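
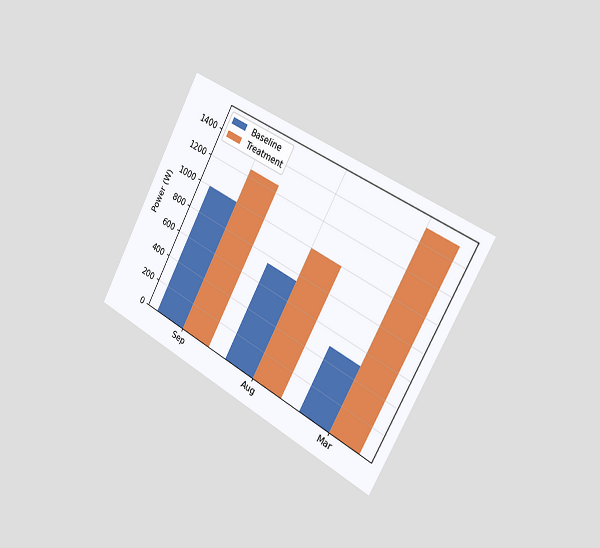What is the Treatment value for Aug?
The chart is tilted about 28° clockwise and viewed slightly from the right. The Treatment bar at Aug reaches 1000W on the y-axis.

1000W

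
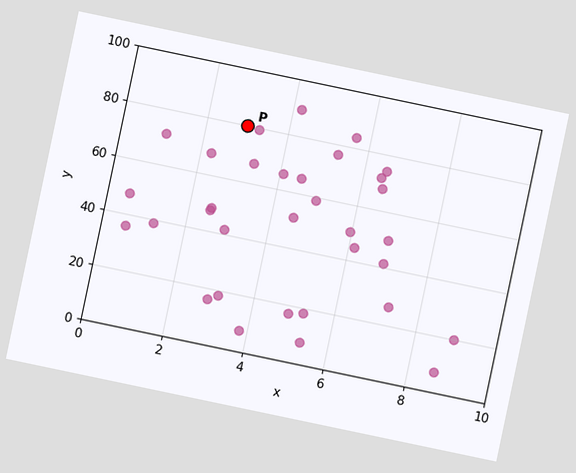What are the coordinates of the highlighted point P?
The chart is tilted about 12° clockwise. Following the gridlines from P to each axis, P sits at (3, 80).

(3, 80)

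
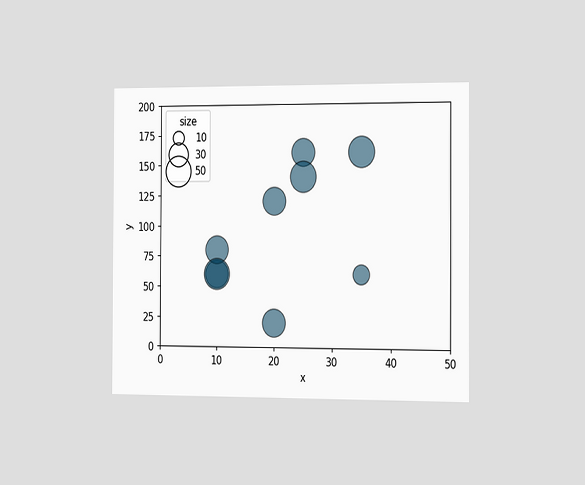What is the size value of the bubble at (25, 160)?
The chart is viewed slightly from the right. Matching the bubble at (25, 160) against the size legend gives 40.

40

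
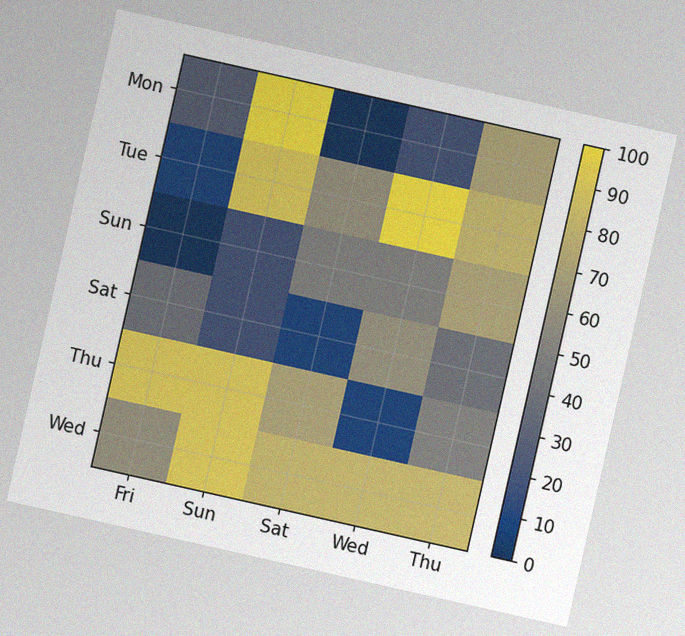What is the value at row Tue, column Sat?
The chart is tilted about 13° clockwise, with some photo noise. Matching cell (Tue, Sat) against the colorbar gives 60.

60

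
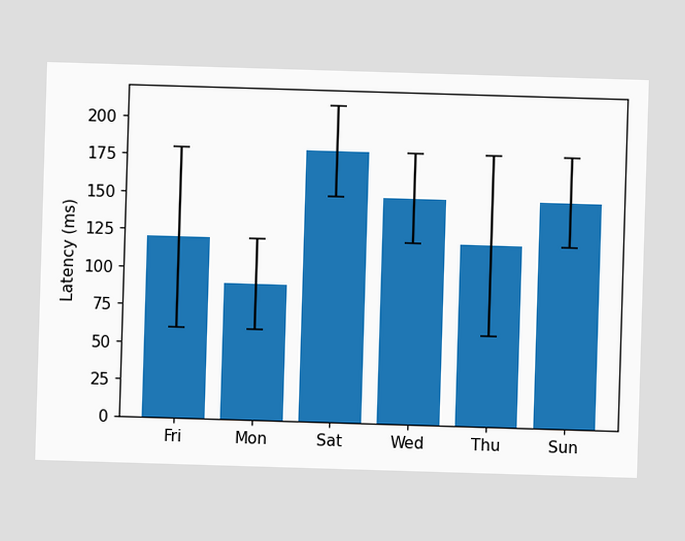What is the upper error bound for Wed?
180ms

The Wed bar's upper whisker reaches 180ms.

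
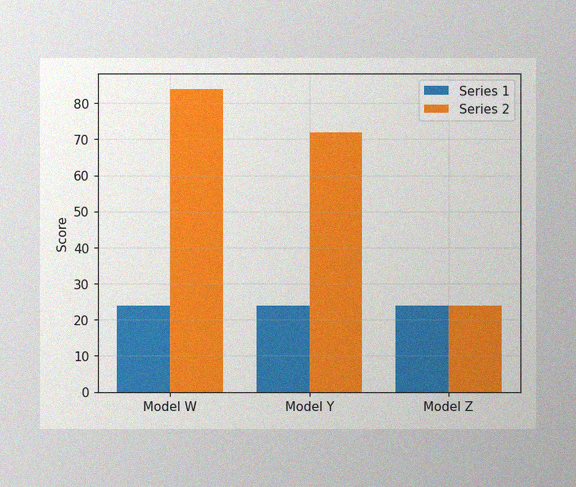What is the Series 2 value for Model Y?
The image has some photo noise and uneven lighting. The Series 2 bar at Model Y reaches 72 on the y-axis.

72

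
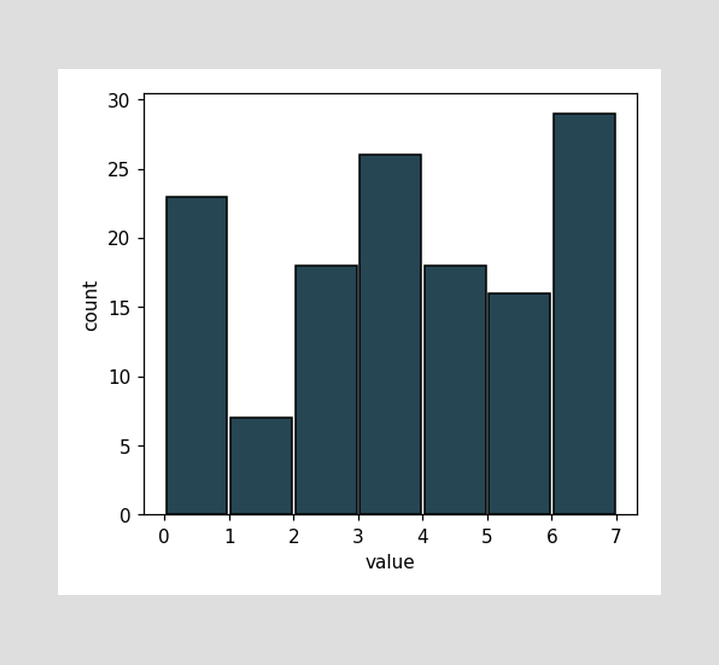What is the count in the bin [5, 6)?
16

The [5, 6) bin has height 16.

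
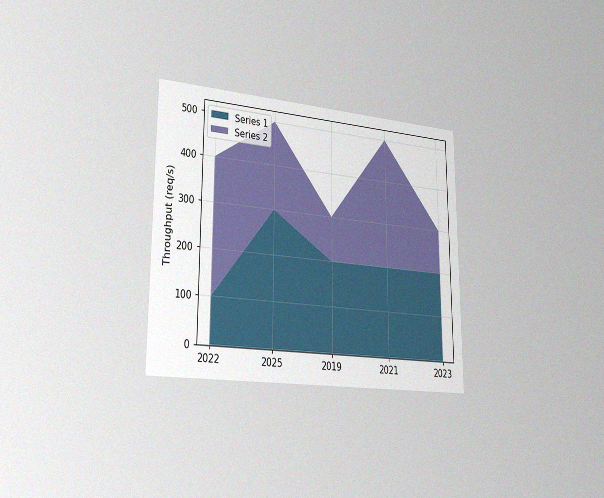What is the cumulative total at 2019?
300req/s

The chart is viewed slightly from the left, with some photo noise. The stacked total at 2019 reaches 300req/s.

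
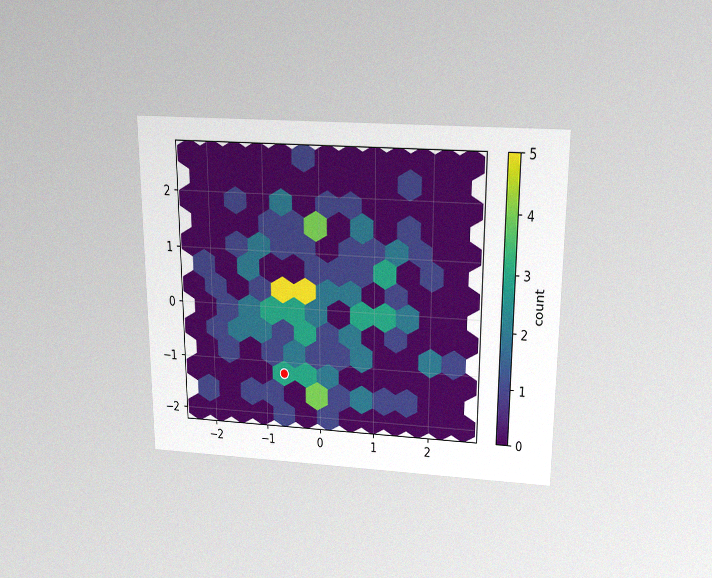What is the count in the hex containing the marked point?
3

The chart is viewed slightly from above, with some photo noise. The marked hex reads 3 on the colorbar.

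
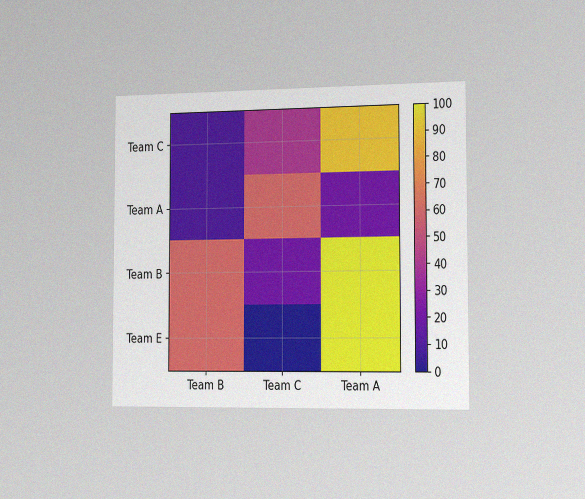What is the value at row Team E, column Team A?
The chart is viewed slightly from the right, with some photo noise. Matching cell (Team E, Team A) against the colorbar gives 100.

100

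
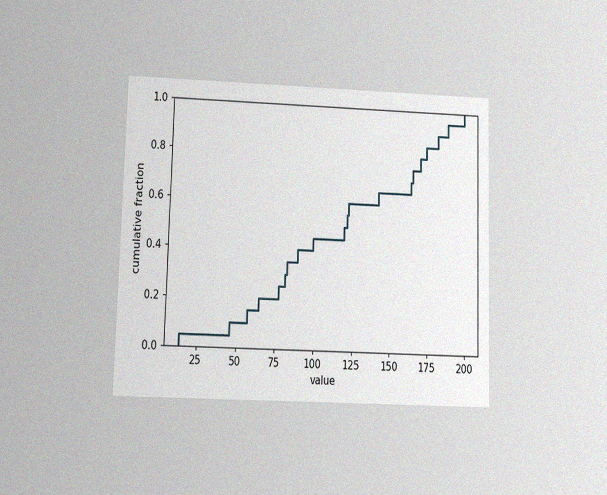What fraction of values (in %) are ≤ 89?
40%

The chart is viewed at a slight angle, with some photo noise. At x=89 the ECDF step is at 40%.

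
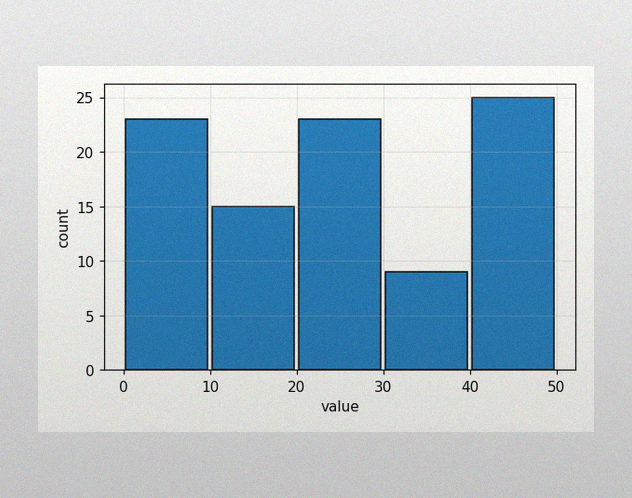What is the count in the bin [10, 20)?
The image has some photo noise and uneven lighting. The [10, 20) bin has height 15.

15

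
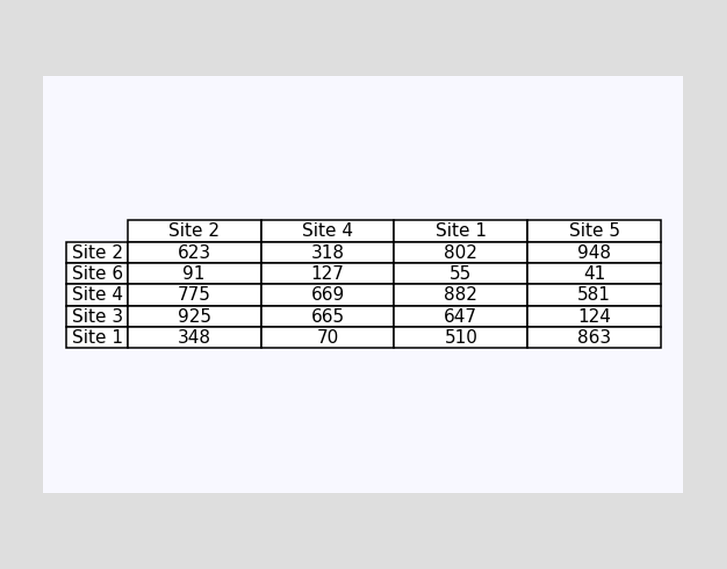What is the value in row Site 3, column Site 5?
The (Site 3, Site 5) cell reads 124.

124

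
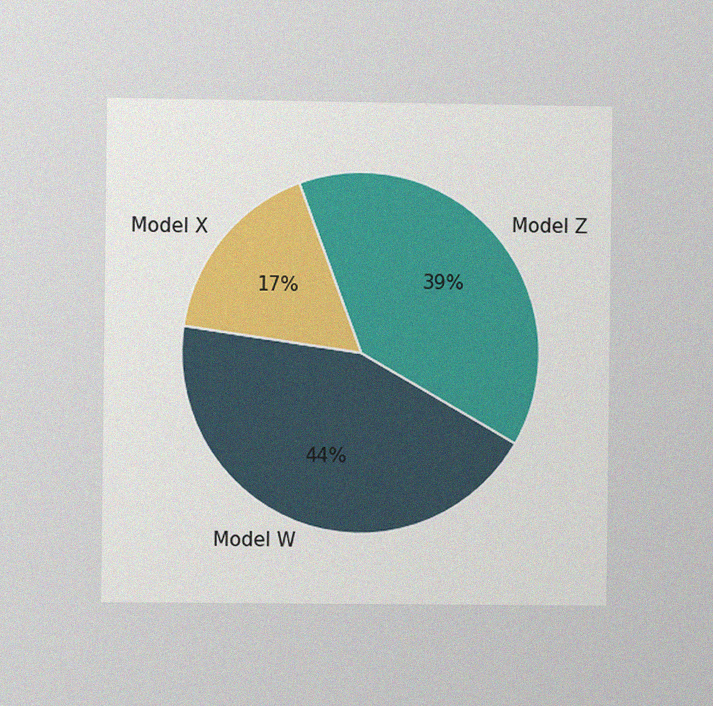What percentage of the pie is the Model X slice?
17%

The chart is viewed at a slight angle, with some photo noise. The Model X slice takes up 17% of the pie.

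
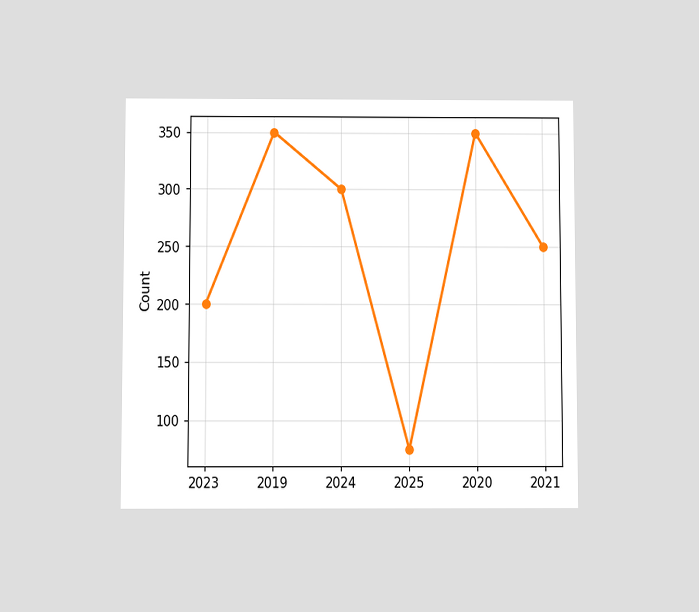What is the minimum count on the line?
The chart is viewed slightly from below. The lowest point is at 2025, and reading across to the y-axis gives 75.

75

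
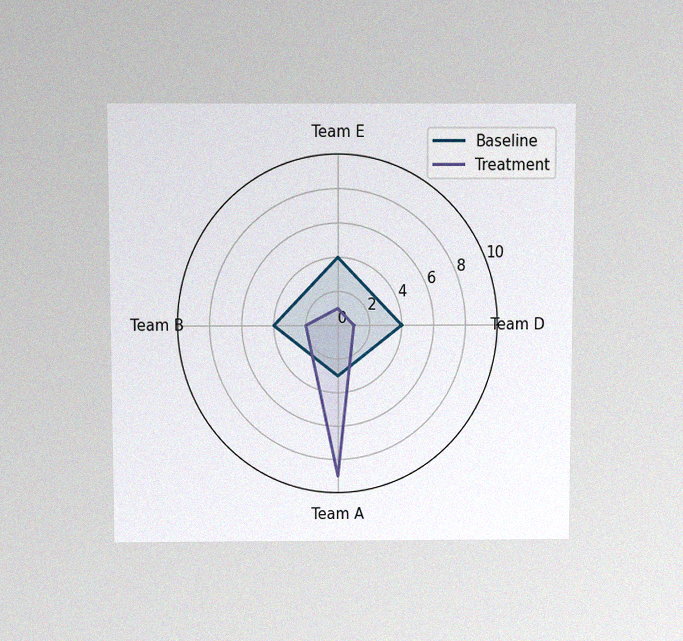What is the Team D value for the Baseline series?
4

The chart is viewed slightly from above, with some photo noise. On the Team D axis, Baseline reaches 4.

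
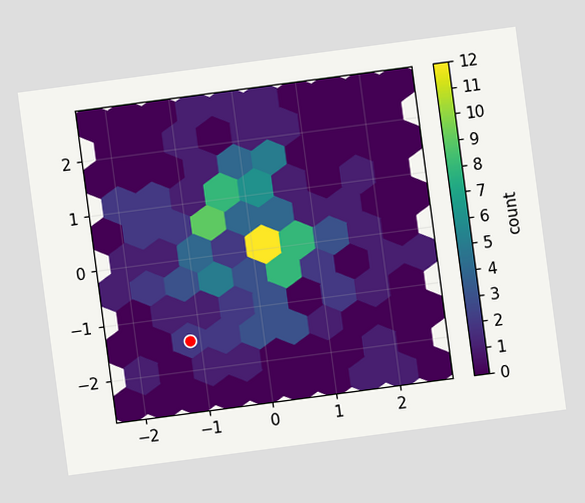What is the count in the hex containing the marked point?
2

The chart is tilted about 8° counter-clockwise. The marked hex reads 2 on the colorbar.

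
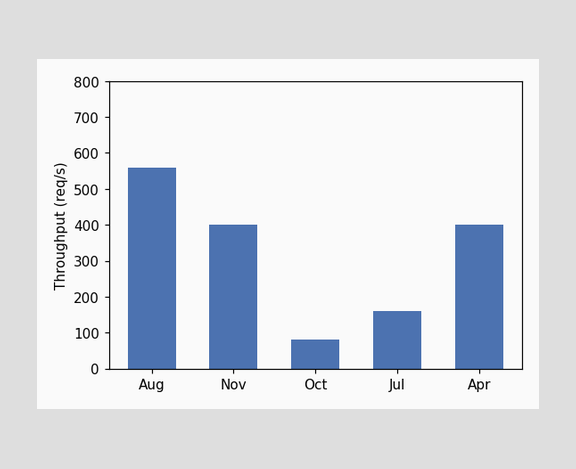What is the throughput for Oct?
80req/s

Reading along the chart's y-axis, the Oct bar reaches 80req/s.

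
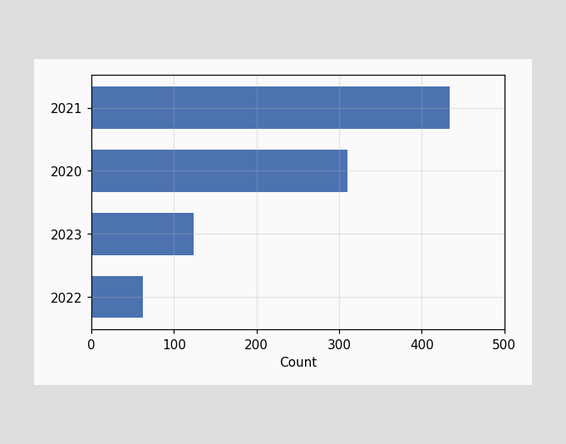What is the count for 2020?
310

Reading along the chart's x-axis, the 2020 bar reaches 310.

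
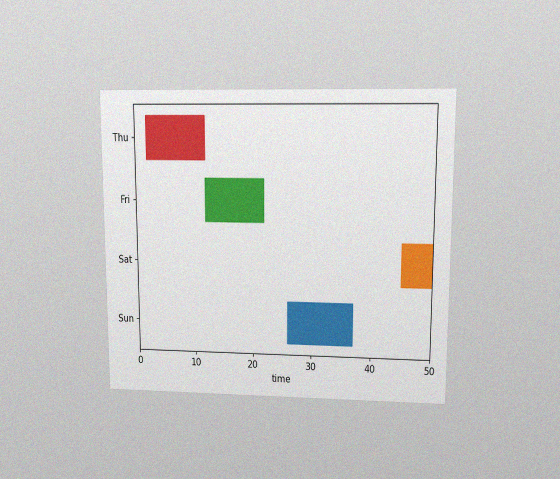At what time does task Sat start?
45

The chart is viewed at a slight angle, with some photo noise. The Sat bar begins at t=45.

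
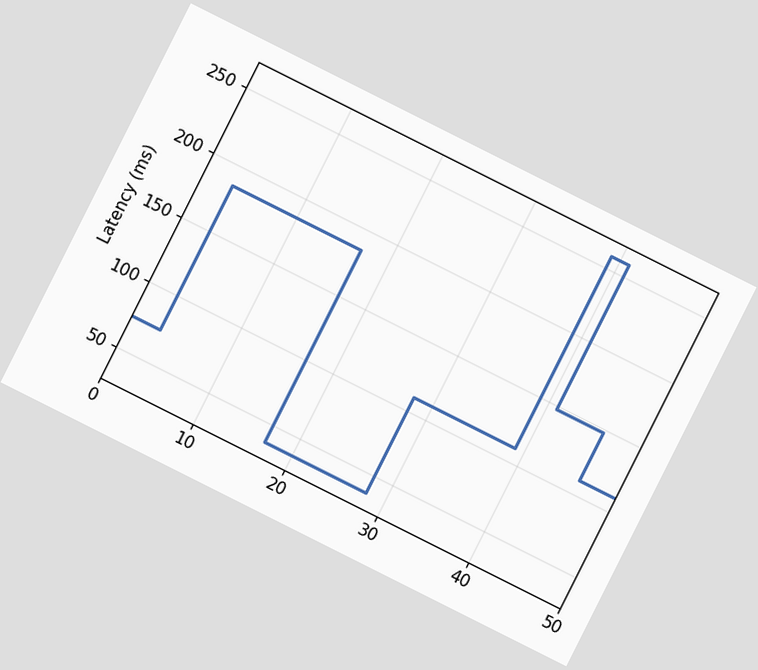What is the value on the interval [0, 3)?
74ms

The chart is tilted about 27° clockwise. On [0, 3) the step sits at 74ms.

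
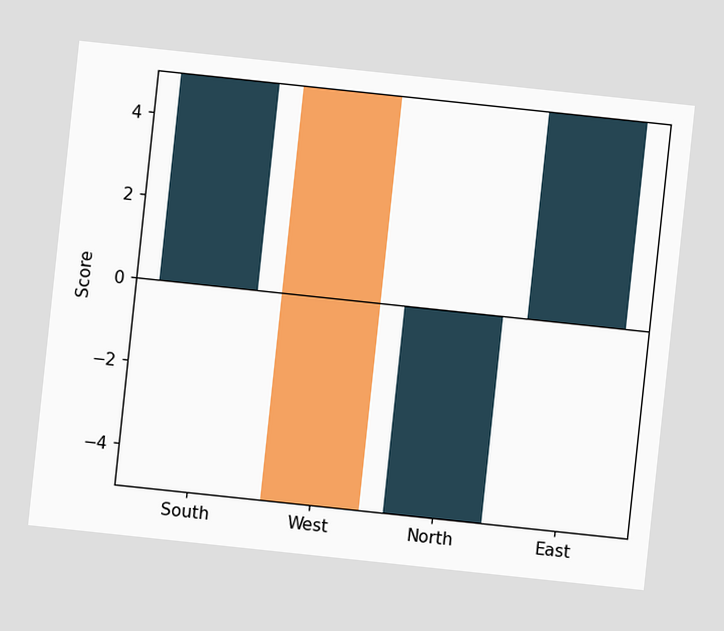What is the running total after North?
0

The chart is tilted about 6° clockwise. After North the running total reaches 0.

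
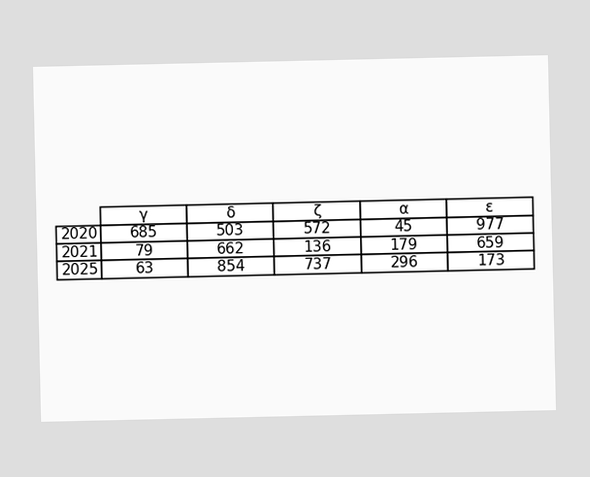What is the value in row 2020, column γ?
685

The (2020, γ) cell reads 685.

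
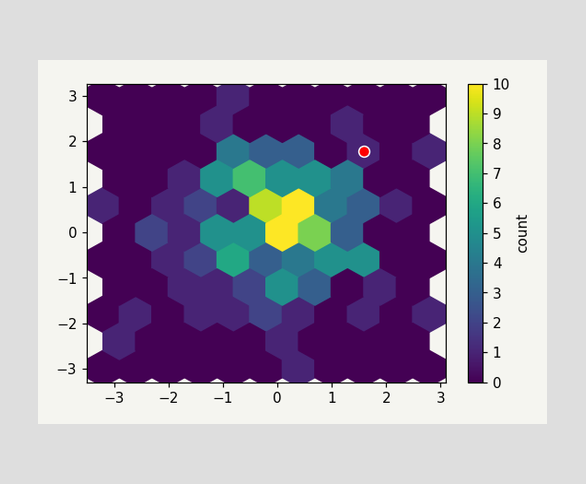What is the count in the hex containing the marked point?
The marked hex reads 1 on the colorbar.

1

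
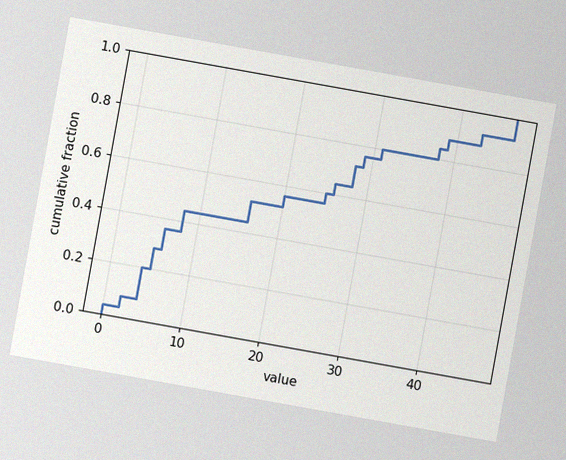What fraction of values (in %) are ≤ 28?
The chart is tilted about 10° clockwise, with some photo noise. At x=28 the ECDF step is at 72%.

72%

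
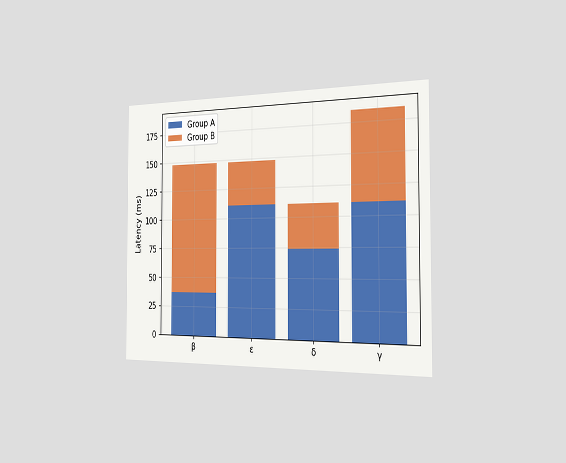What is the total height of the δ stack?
111ms

The chart is viewed slightly from the right. The δ stack's top reaches 111ms on the y-axis.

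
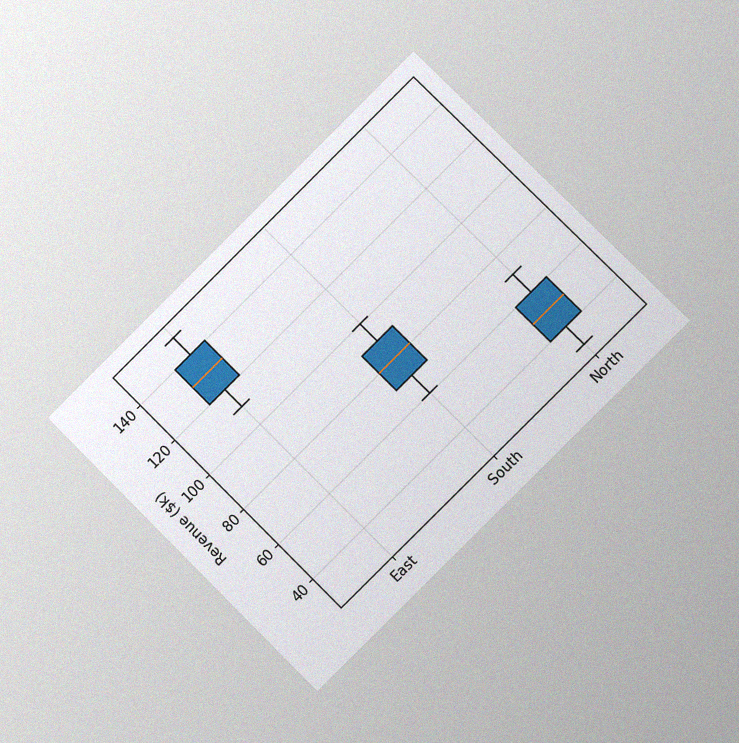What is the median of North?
$50k

The chart is tilted about 45° counter-clockwise and viewed at a slight angle, with some photo noise. The median line in the North box sits at $50k.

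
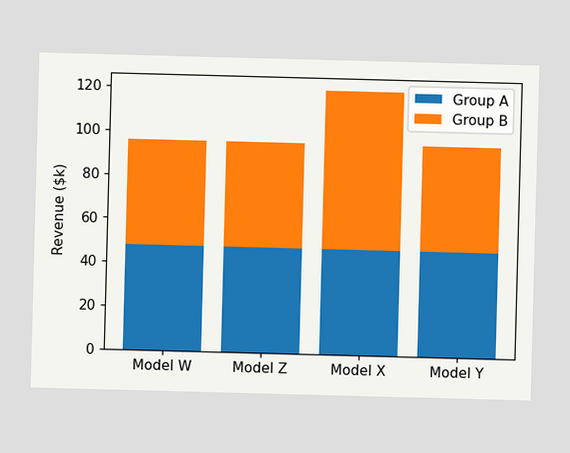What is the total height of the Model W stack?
The Model W stack's top reaches $96k on the y-axis.

$96k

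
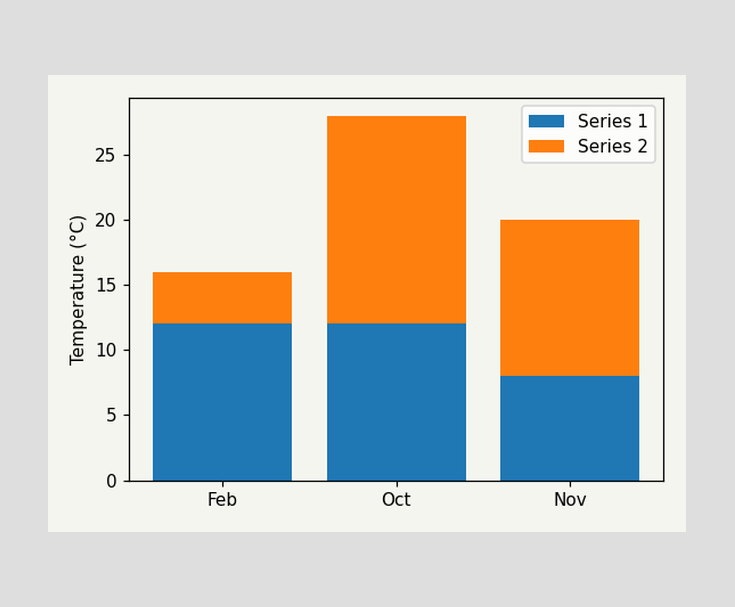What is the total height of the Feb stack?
The Feb stack's top reaches 16°C on the y-axis.

16°C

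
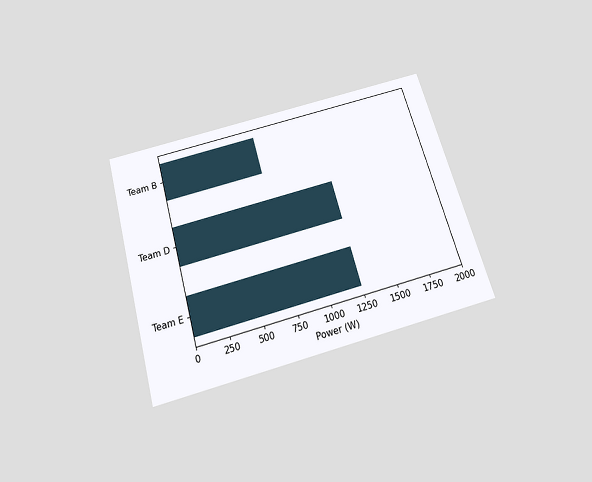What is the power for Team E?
1250W

The chart is tilted about 16° counter-clockwise and viewed slightly from below. Reading along the chart's x-axis, the Team E bar reaches 1250W.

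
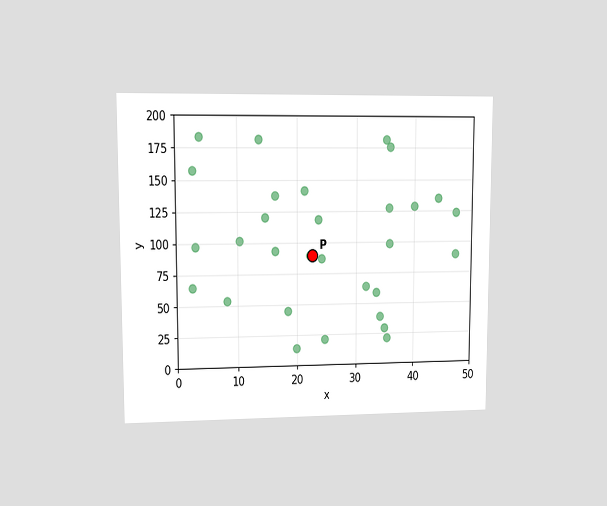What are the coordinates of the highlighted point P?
(22.5, 90)

The chart is viewed at a slight angle. Following the gridlines from P to each axis, P sits at (22.5, 90).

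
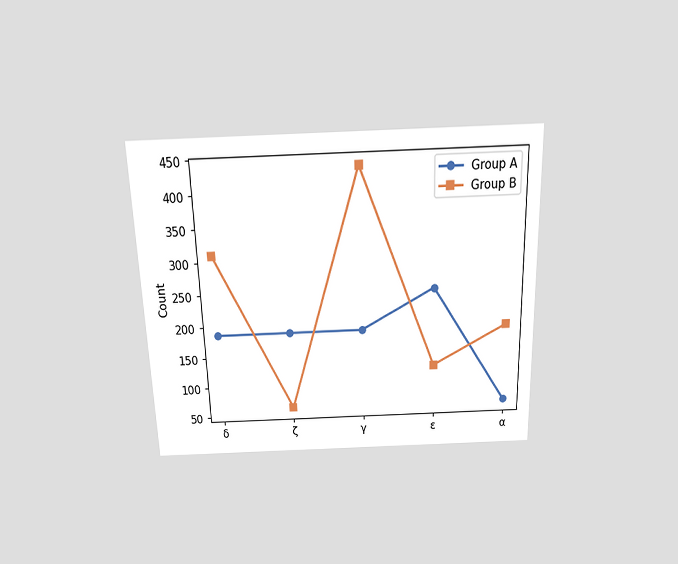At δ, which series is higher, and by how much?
The chart is viewed slightly from above. At δ, Group B sits above the other line by 124.

Group B, by 124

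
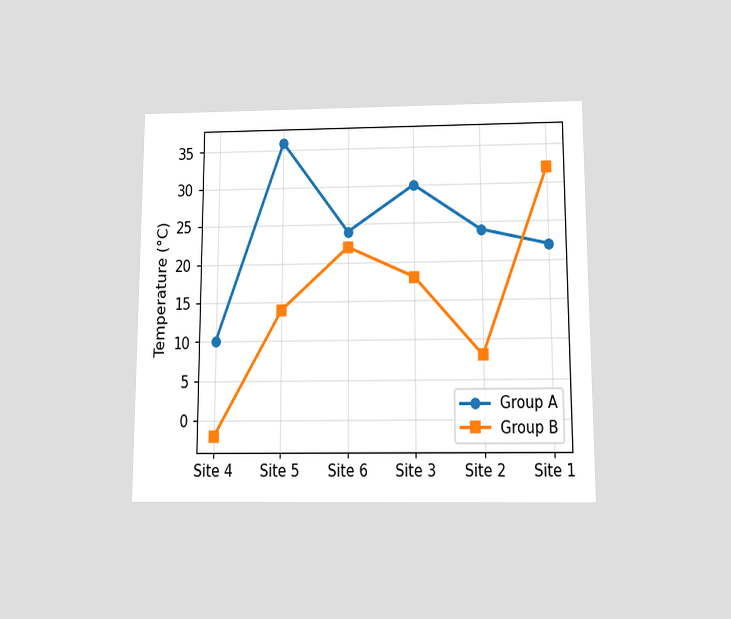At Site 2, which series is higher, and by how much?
Group A, by 16°C

The chart is viewed slightly from below. At Site 2, Group A sits above the other line by 16°C.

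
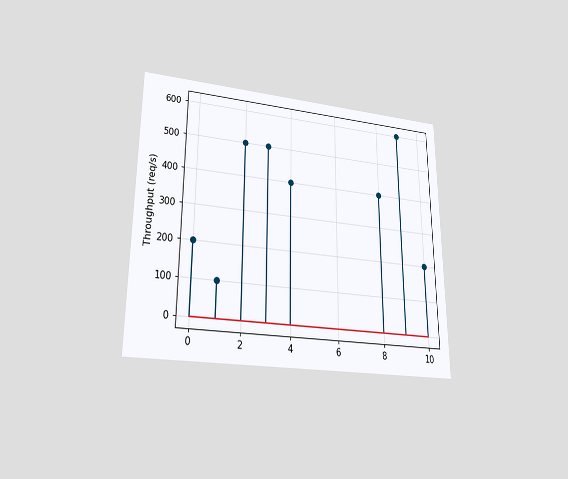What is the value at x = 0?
200req/s

The chart is viewed at a slight angle. The stem at x=0 reaches 200req/s.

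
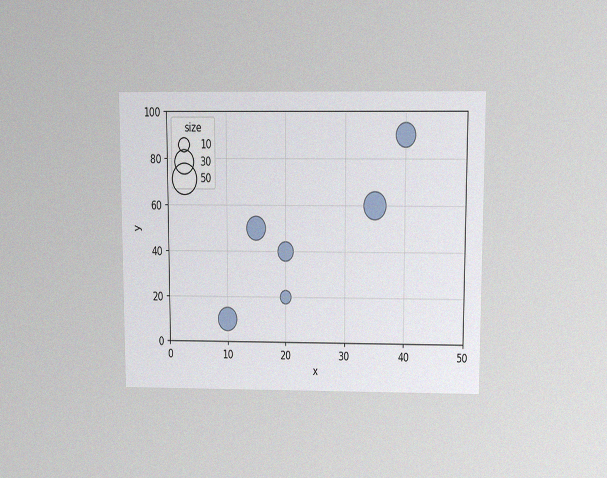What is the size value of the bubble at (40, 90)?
30

The chart is viewed slightly from above, with some photo noise. Matching the bubble at (40, 90) against the size legend gives 30.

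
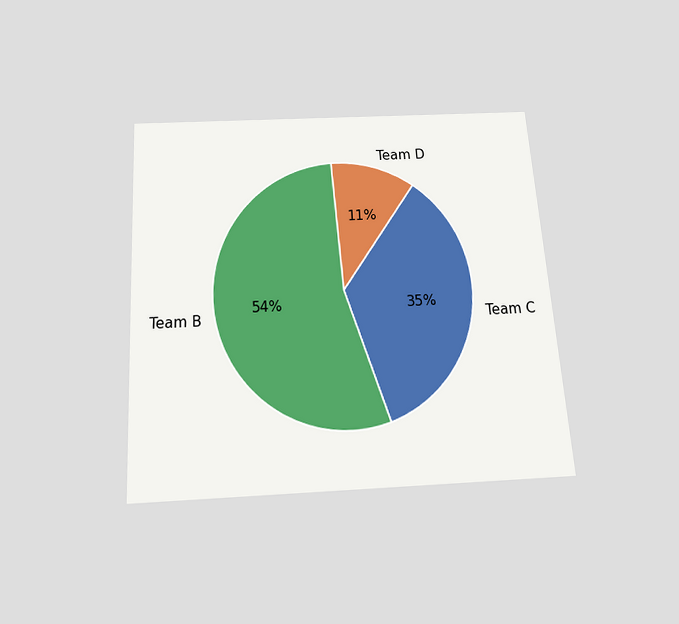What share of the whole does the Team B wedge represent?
54%

The chart is tilted about 4° counter-clockwise and viewed slightly from below. The Team B slice takes up 54% of the pie.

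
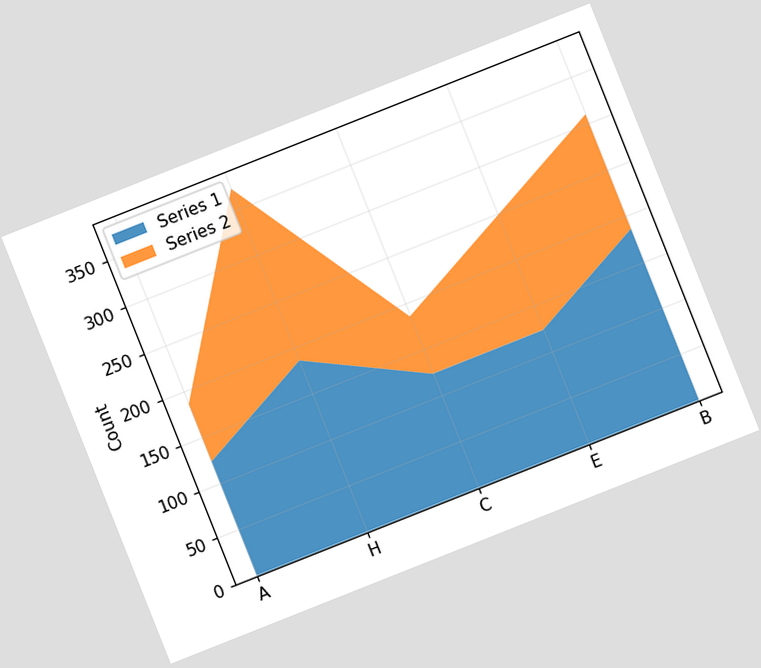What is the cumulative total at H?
The chart is tilted about 22° counter-clockwise. The stacked total at H reaches 372.

372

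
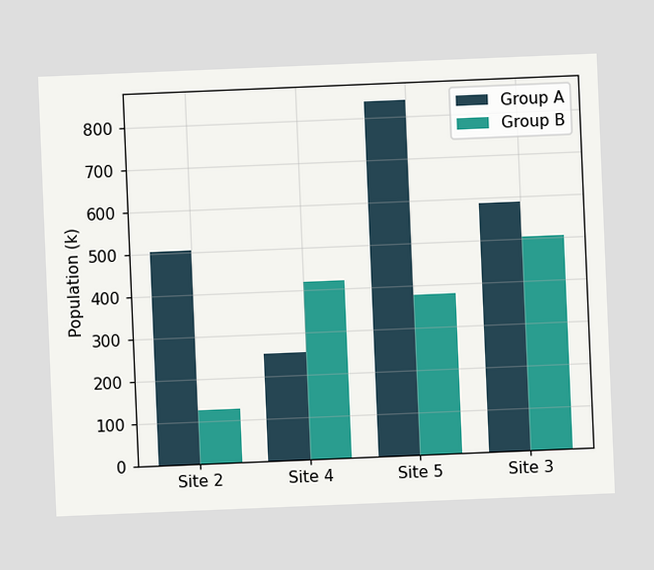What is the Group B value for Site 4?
The chart is tilted about 2° counter-clockwise. The Group B bar at Site 4 reaches 420k on the y-axis.

420k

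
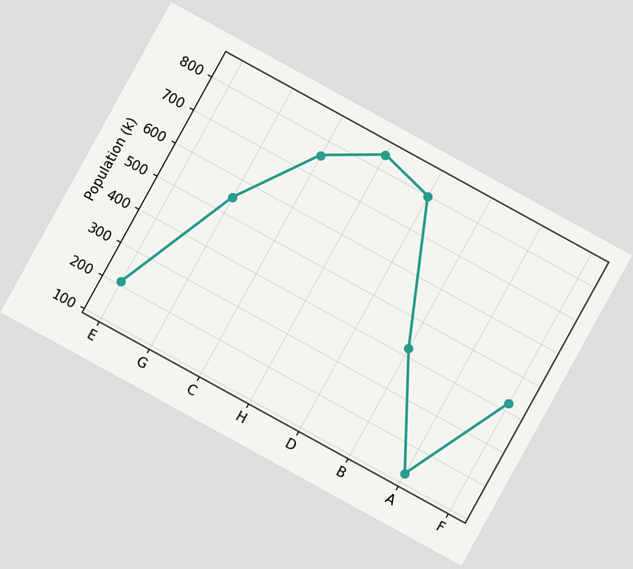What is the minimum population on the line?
The chart is tilted about 29° clockwise. The lowest point is at A, and reading across to the y-axis gives 126k.

126k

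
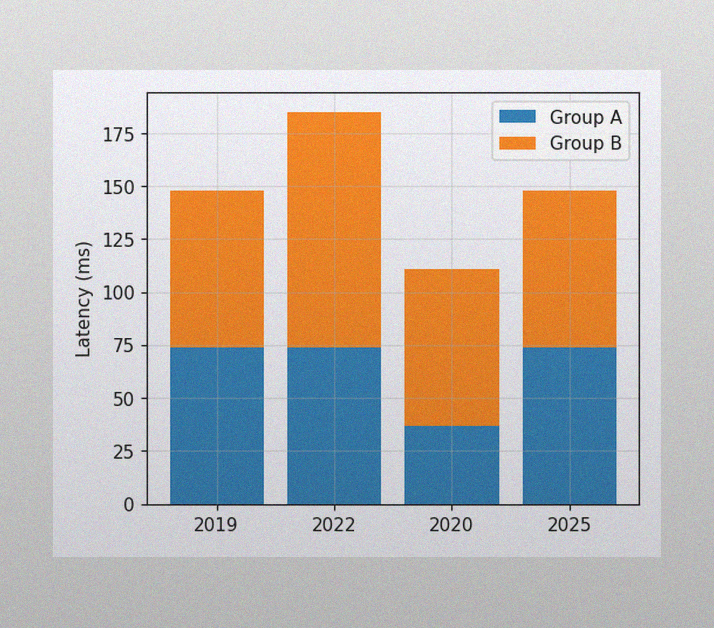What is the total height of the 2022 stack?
The image has some photo noise and uneven lighting. The 2022 stack's top reaches 185ms on the y-axis.

185ms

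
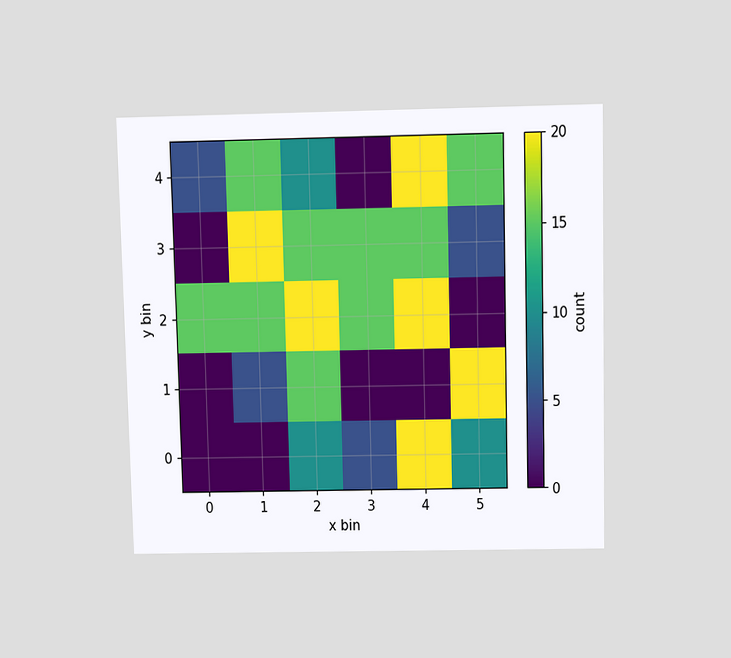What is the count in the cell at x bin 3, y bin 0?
The chart is viewed slightly from above. Matching the cell (3, 0) against the colorbar gives 5.

5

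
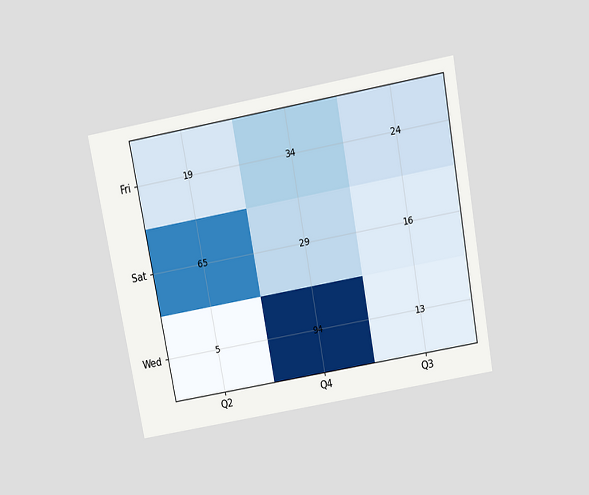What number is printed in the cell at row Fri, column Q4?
The chart is tilted about 10° counter-clockwise and viewed slightly from above. The (Fri, Q4) cell reads 34.

34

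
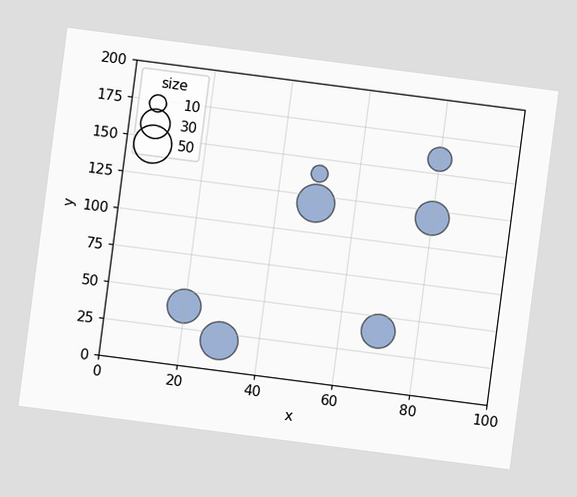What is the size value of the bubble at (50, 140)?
The chart is tilted about 7° clockwise. Matching the bubble at (50, 140) against the size legend gives 10.

10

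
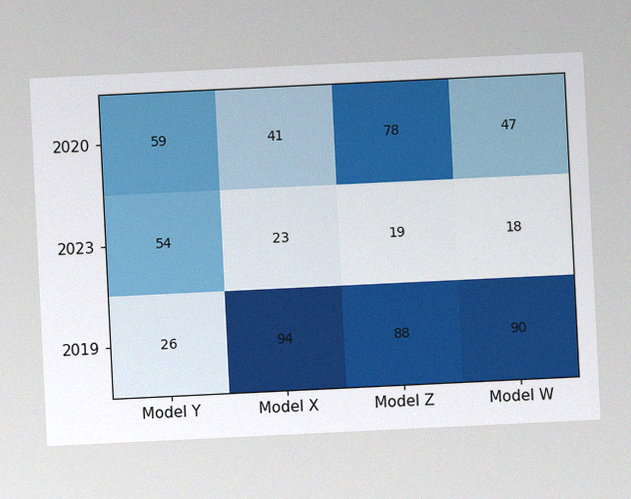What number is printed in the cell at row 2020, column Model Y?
The chart is tilted about 3° counter-clockwise, with some photo noise. The (2020, Model Y) cell reads 59.

59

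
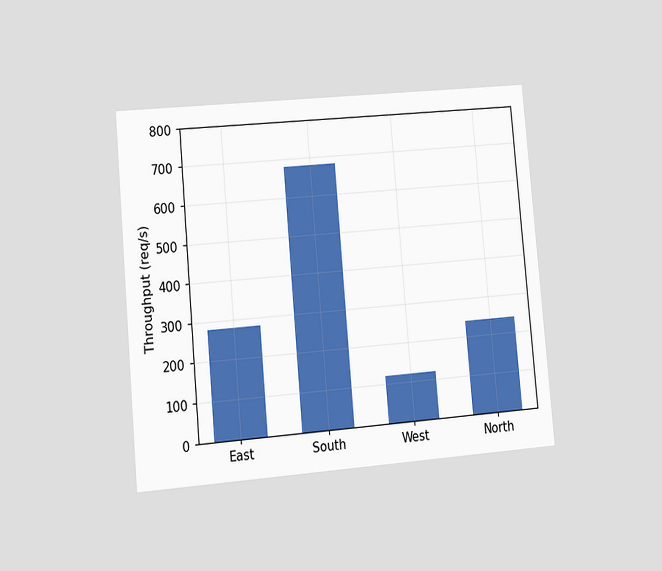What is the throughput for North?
240req/s

The chart is tilted about 5° counter-clockwise and viewed at a slight angle. Reading along the chart's y-axis, the North bar reaches 240req/s.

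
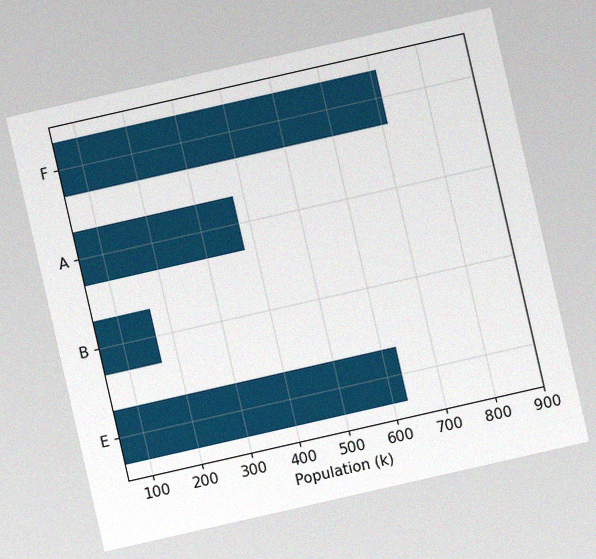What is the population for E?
630k

The chart is tilted about 13° counter-clockwise, with some photo noise. Reading along the chart's x-axis, the E bar reaches 630k.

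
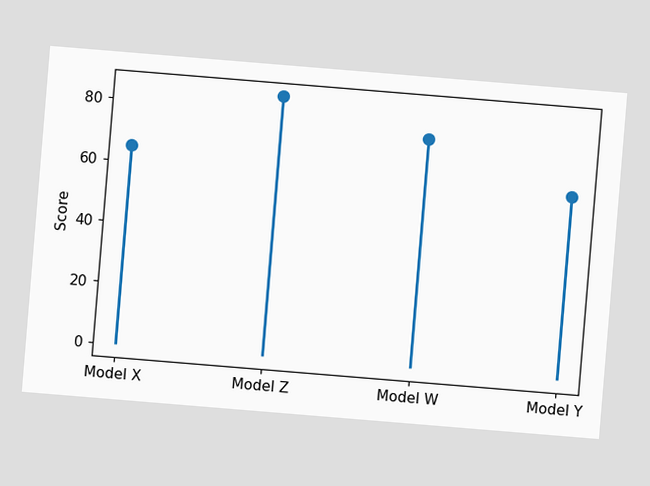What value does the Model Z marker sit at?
The chart is tilted about 5° clockwise. The Model Z marker sits at 85.

85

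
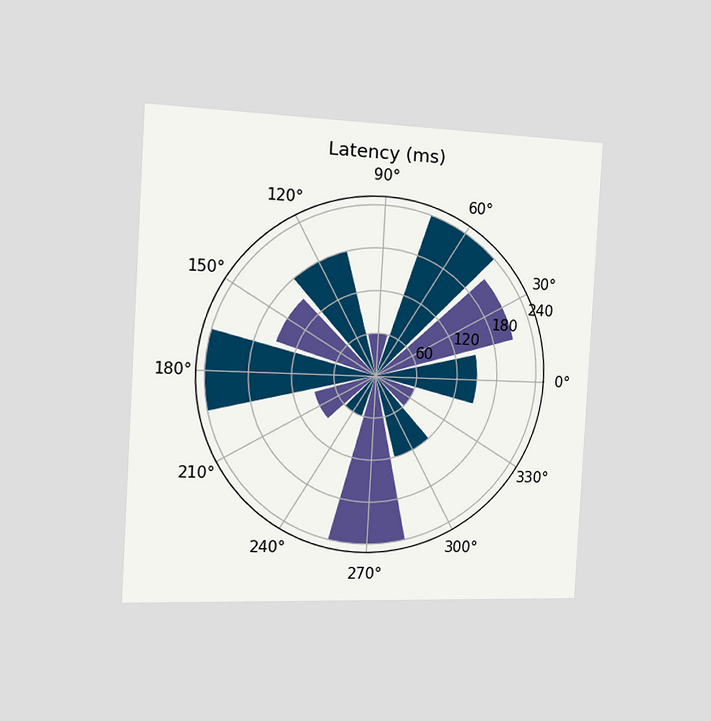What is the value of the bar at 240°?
The chart is tilted about 3° clockwise and viewed slightly from the left. The bar at 240° reaches 60ms on the radial axis.

60ms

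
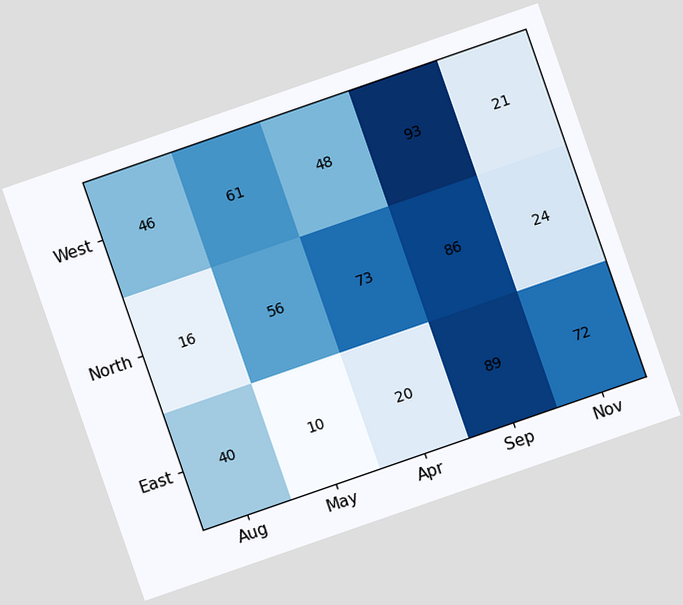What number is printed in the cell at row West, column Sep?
93

The chart is tilted about 19° counter-clockwise. The (West, Sep) cell reads 93.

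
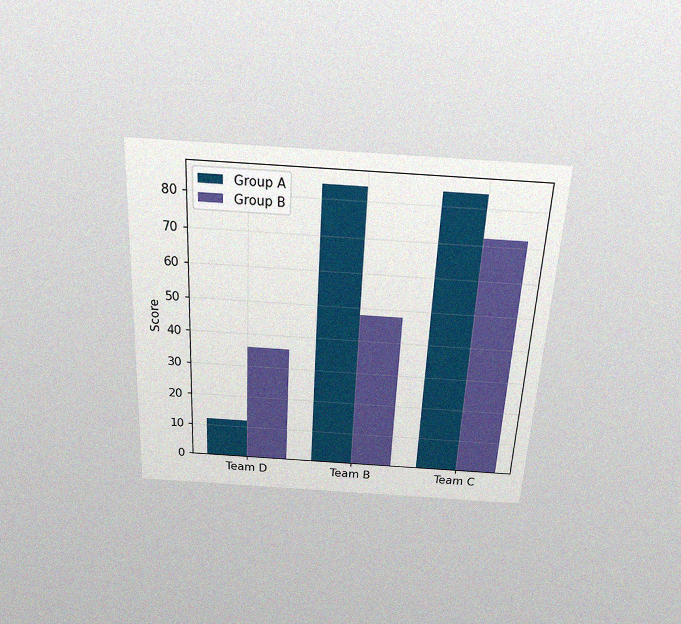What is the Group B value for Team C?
72

The chart is tilted about 3° clockwise and viewed slightly from above, with some photo noise. The Group B bar at Team C reaches 72 on the y-axis.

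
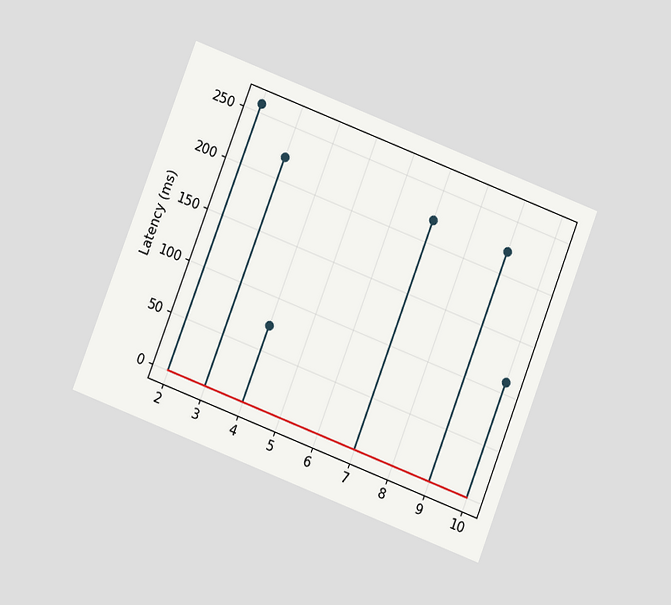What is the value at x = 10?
111ms

The chart is tilted about 21° clockwise and viewed at a slight angle. The stem at x=10 reaches 111ms.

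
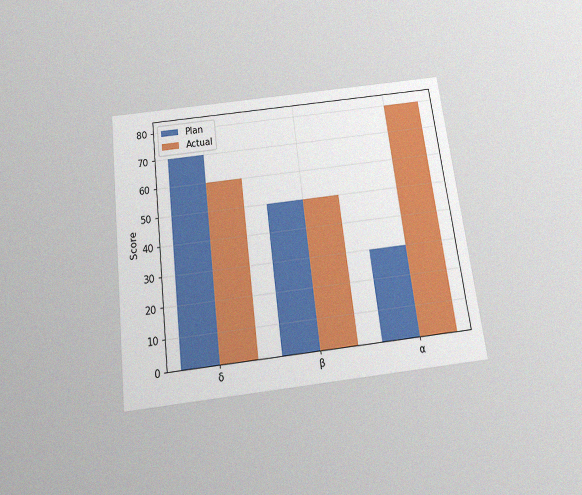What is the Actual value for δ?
60

The chart is tilted about 7° counter-clockwise and viewed slightly from below, with some photo noise. The Actual bar at δ reaches 60 on the y-axis.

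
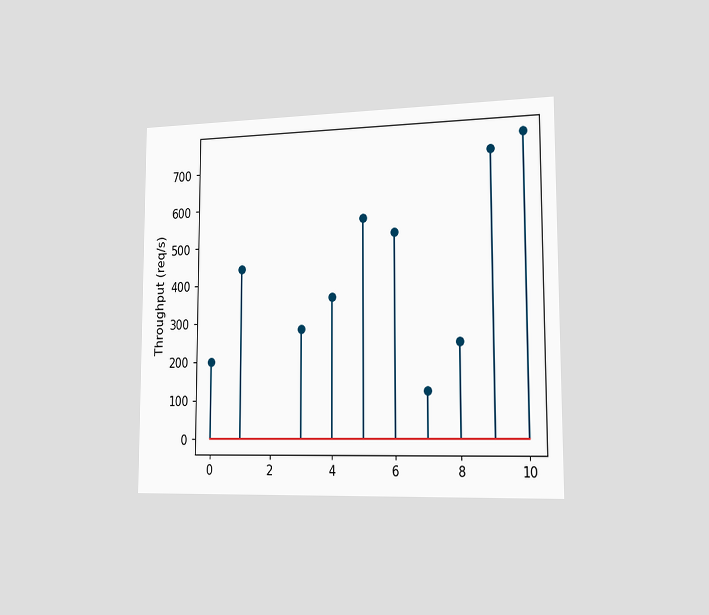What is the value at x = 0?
200req/s

The chart is viewed slightly from the right. The stem at x=0 reaches 200req/s.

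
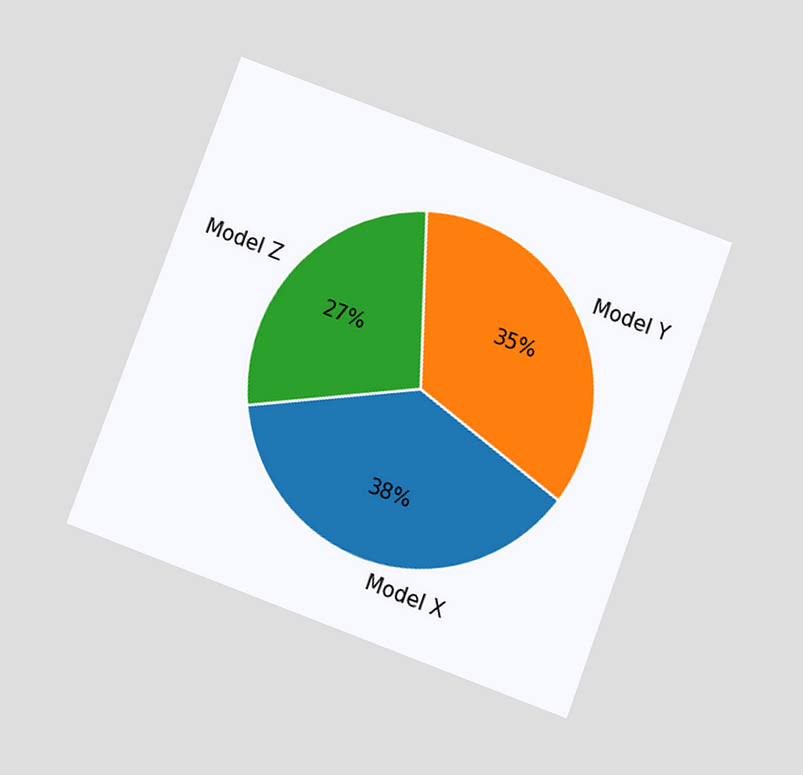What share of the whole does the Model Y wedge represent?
The chart is tilted about 20° clockwise and viewed slightly from below. The Model Y slice takes up 35% of the pie.

35%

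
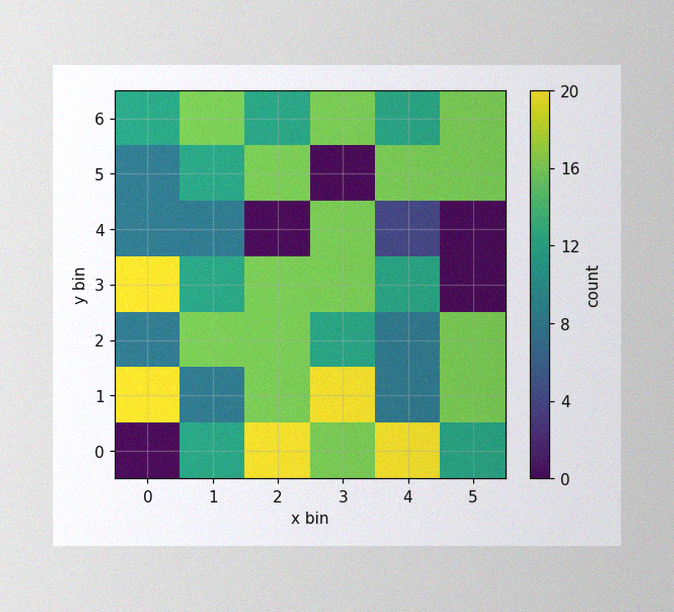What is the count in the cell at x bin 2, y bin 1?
16

The image has some photo noise and uneven lighting. Matching the cell (2, 1) against the colorbar gives 16.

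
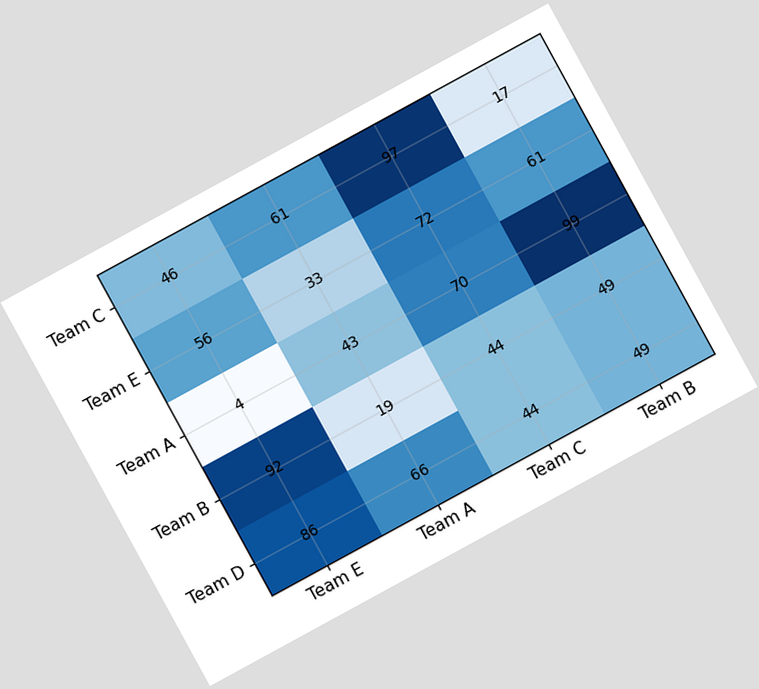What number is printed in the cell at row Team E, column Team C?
72

The chart is tilted about 29° counter-clockwise. The (Team E, Team C) cell reads 72.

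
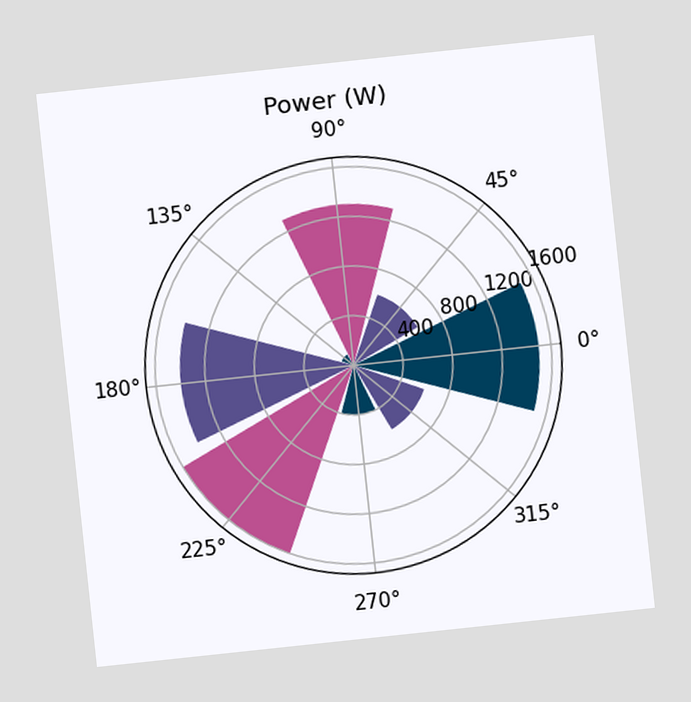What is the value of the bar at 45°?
600W

The chart is tilted about 6° counter-clockwise. The bar at 45° reaches 600W on the radial axis.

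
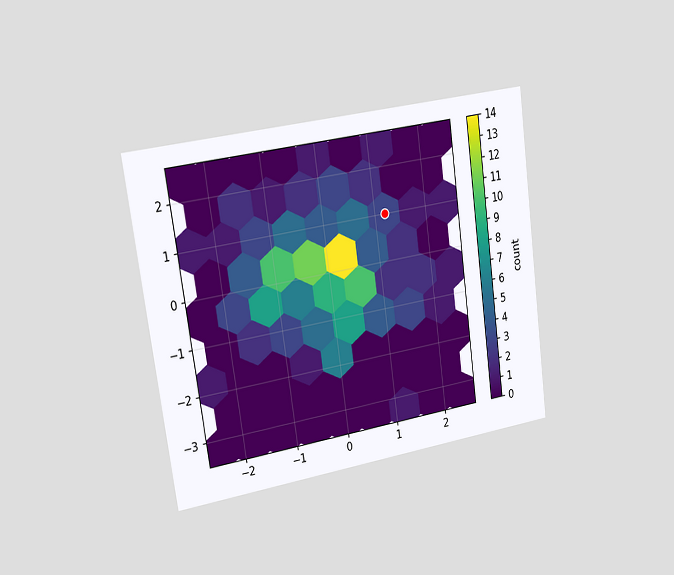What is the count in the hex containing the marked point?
3

The chart is tilted about 8° counter-clockwise and viewed slightly from the left. The marked hex reads 3 on the colorbar.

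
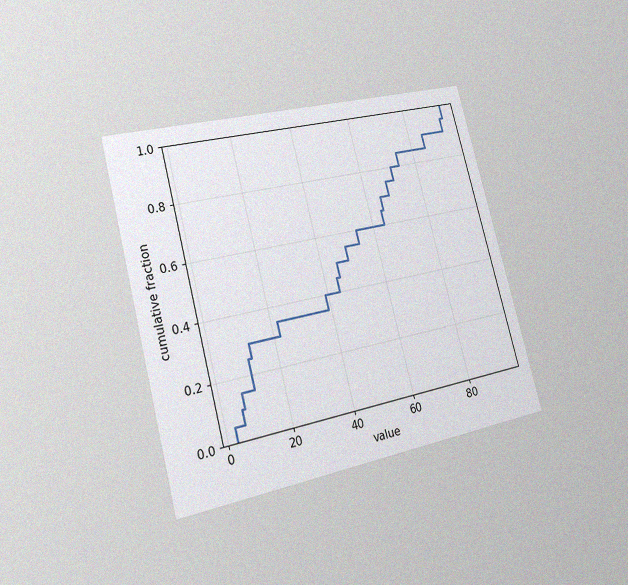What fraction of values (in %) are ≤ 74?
The chart is tilted about 14° counter-clockwise and viewed slightly from the left, with some photo noise. At x=74 the ECDF step is at 85%.

85%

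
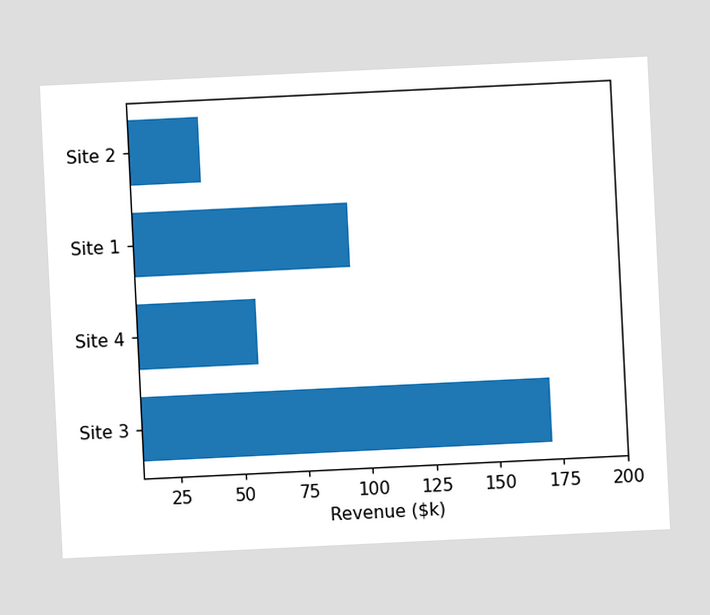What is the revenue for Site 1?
The chart is tilted about 3° counter-clockwise. Reading along the chart's x-axis, the Site 1 bar reaches $95k.

$95k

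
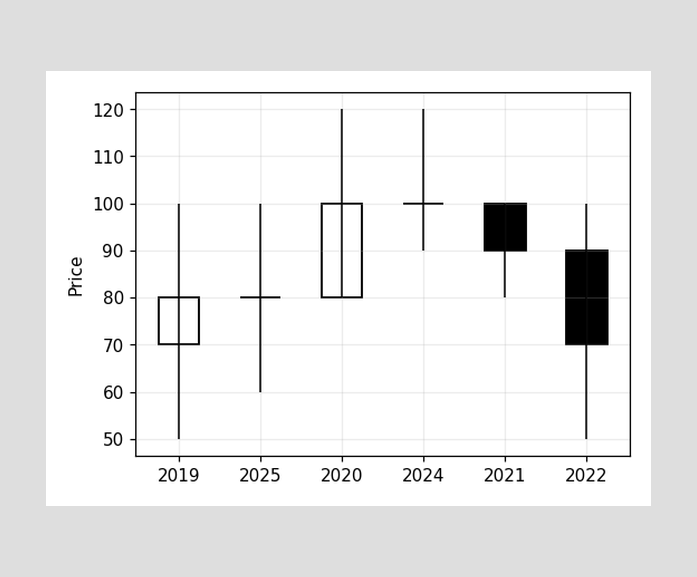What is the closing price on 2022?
70

The 2022 candle closes at 70.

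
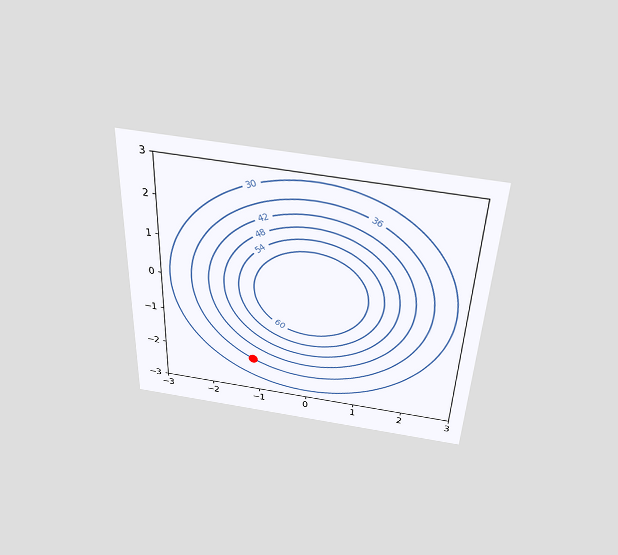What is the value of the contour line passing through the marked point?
36

The chart is tilted about 2° clockwise and viewed slightly from above. The marked point sits on the contour labelled 36.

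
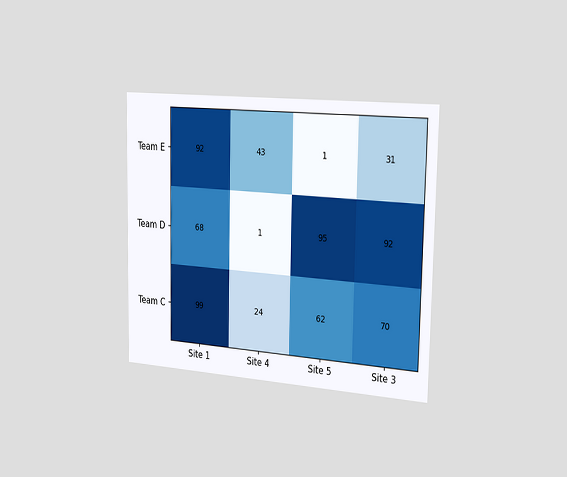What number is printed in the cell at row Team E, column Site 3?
The chart is viewed slightly from the right. The (Team E, Site 3) cell reads 31.

31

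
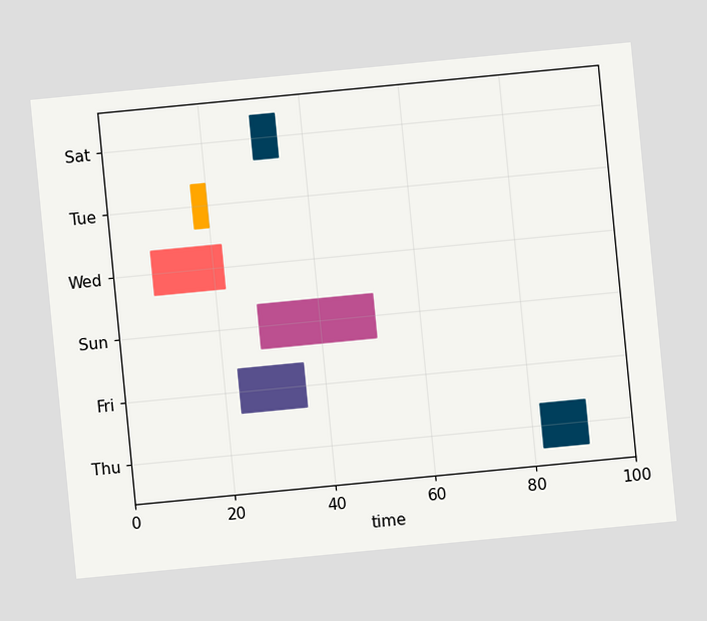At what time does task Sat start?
30

The chart is tilted about 5° counter-clockwise. The Sat bar begins at t=30.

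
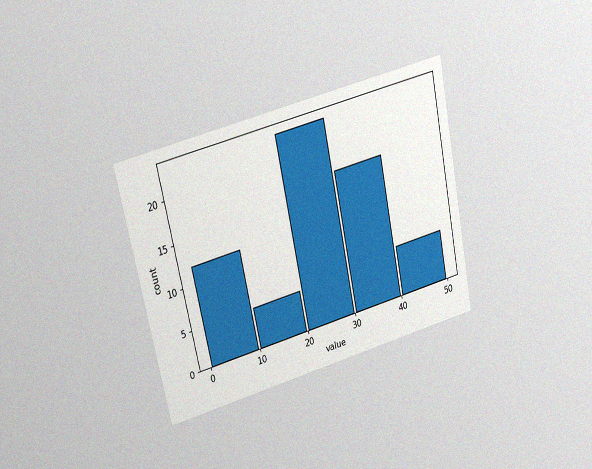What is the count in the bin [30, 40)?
The chart is tilted about 12° counter-clockwise and viewed at a slight angle, with some photo noise. The [30, 40) bin has height 17.

17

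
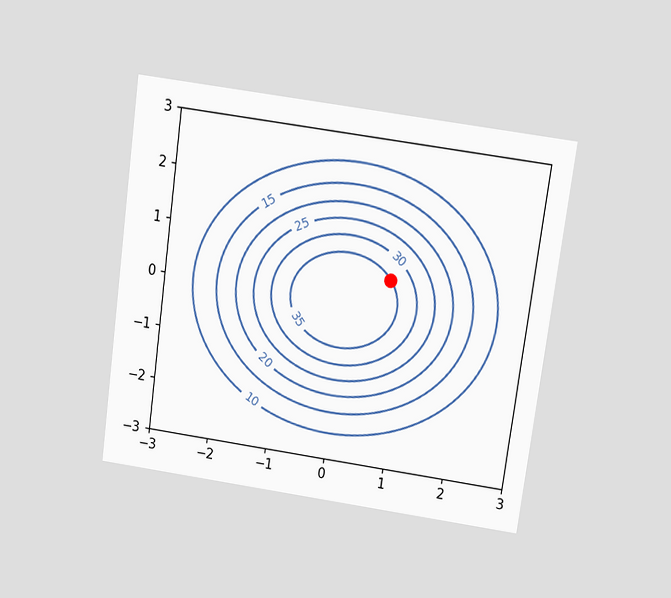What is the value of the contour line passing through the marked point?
The chart is tilted about 8° clockwise and viewed slightly from above. The marked point sits on the contour labelled 35.

35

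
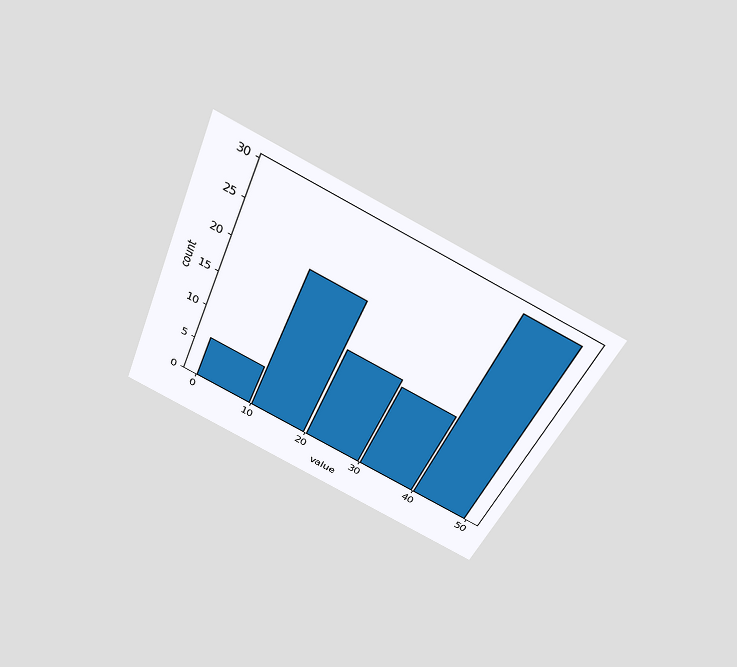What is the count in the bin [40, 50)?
The chart is tilted about 23° clockwise and viewed slightly from above. The [40, 50) bin has height 29.

29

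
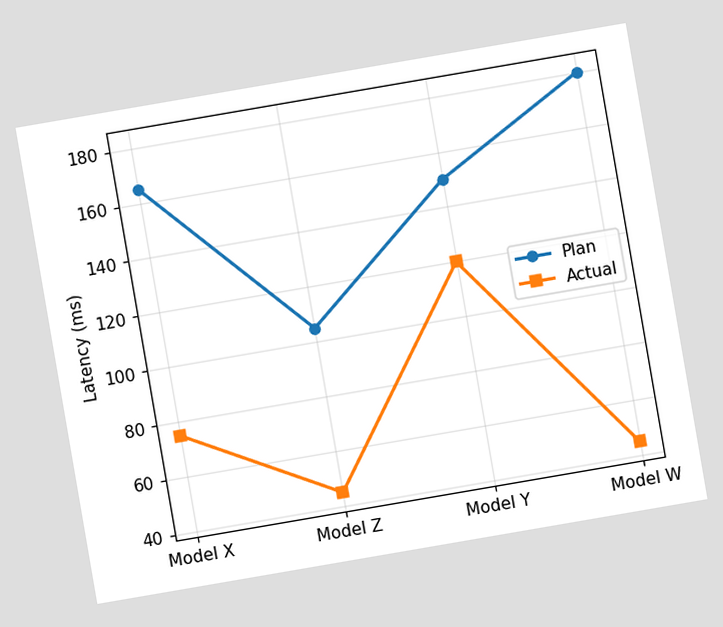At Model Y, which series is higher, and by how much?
Plan, by 30ms

The chart is tilted about 10° counter-clockwise. At Model Y, Plan sits above the other line by 30ms.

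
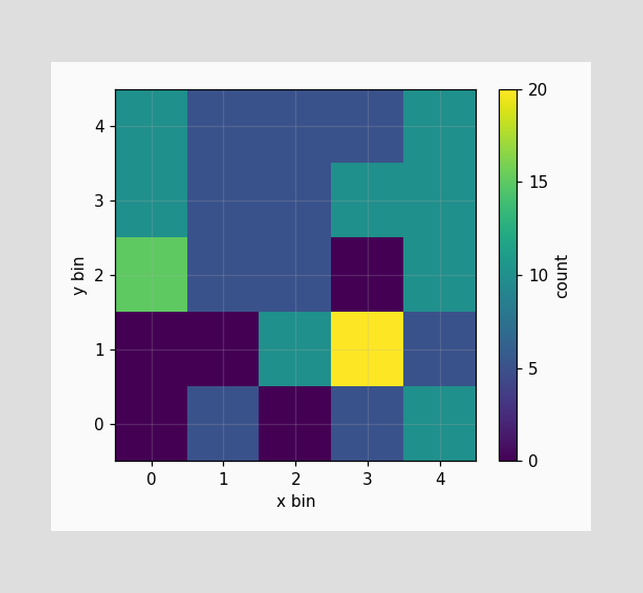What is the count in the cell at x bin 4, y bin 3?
Matching the cell (4, 3) against the colorbar gives 10.

10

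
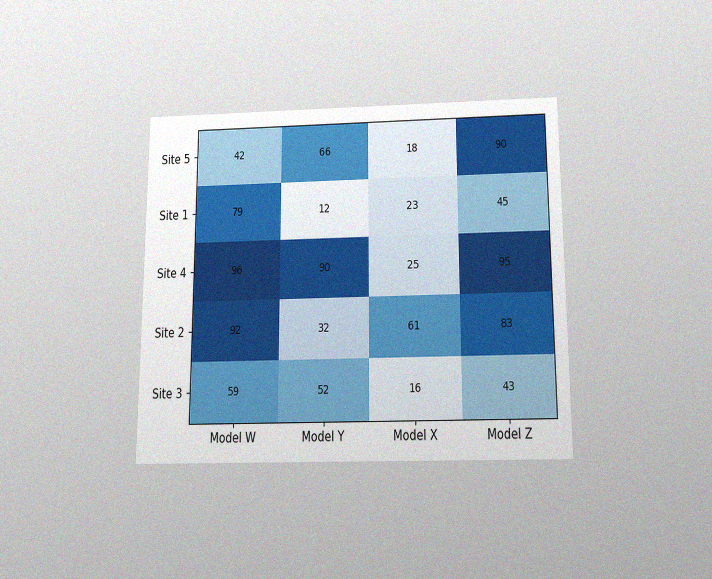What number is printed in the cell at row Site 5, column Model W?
The chart is viewed slightly from below, with some photo noise. The (Site 5, Model W) cell reads 42.

42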